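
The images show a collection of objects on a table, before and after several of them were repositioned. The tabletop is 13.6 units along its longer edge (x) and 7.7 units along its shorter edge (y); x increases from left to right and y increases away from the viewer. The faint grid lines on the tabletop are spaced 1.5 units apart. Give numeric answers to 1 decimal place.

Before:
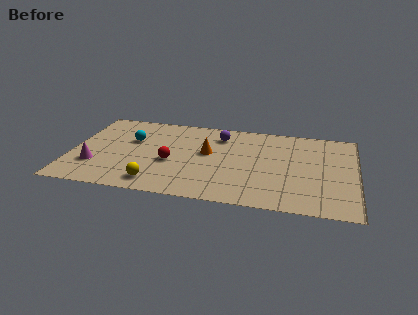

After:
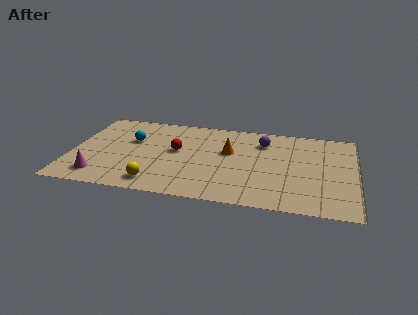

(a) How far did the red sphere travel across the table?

1.1

The red sphere moved from about (4.8, 3.2) to (5.0, 4.3), a distance of √(0.2² + 1.1²) ≈ 1.1.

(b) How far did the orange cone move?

1.0

The orange cone moved from about (6.5, 4.4) to (7.5, 4.7), a distance of √(1.0² + 0.3²) ≈ 1.0.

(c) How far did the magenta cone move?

0.9

The magenta cone moved from about (1.2, 2.3) to (1.5, 1.4), a distance of √(0.3² + 0.9²) ≈ 0.9.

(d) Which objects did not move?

the cyan sphere and the yellow sphere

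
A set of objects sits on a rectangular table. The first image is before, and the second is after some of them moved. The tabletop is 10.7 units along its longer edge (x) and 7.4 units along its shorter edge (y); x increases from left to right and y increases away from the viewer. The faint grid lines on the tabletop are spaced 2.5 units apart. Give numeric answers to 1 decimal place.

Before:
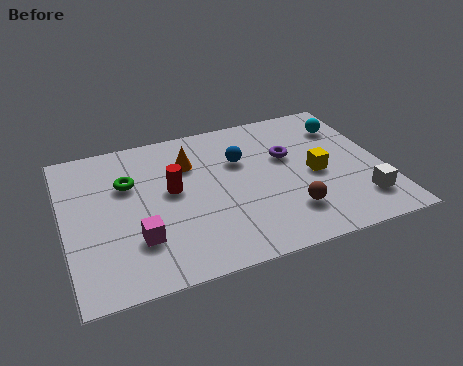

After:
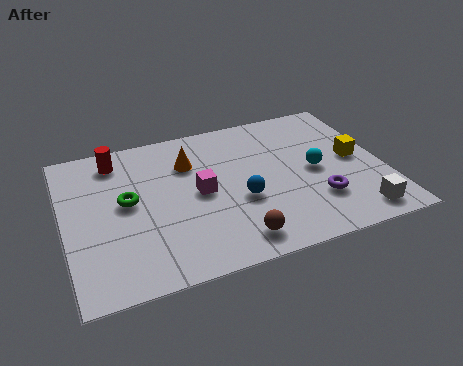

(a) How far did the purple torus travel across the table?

2.6

The purple torus was near (7.6, 4.6) before and (8.3, 2.1) after, so it travelled √(0.7² + 2.5²) ≈ 2.6 units.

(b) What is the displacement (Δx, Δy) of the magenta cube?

(2.2, 1.6)

The magenta cube was at about (2.3, 2.1) and moved to about (4.5, 3.7).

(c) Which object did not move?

the orange cone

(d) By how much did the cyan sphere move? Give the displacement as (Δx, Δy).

(-1.3, -2.0)

The cyan sphere was at about (9.7, 5.6) and moved to about (8.4, 3.6).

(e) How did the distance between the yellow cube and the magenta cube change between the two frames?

-0.9

Before: roughly 6.2 units apart; after: 5.3. That's 0.9 units closer together.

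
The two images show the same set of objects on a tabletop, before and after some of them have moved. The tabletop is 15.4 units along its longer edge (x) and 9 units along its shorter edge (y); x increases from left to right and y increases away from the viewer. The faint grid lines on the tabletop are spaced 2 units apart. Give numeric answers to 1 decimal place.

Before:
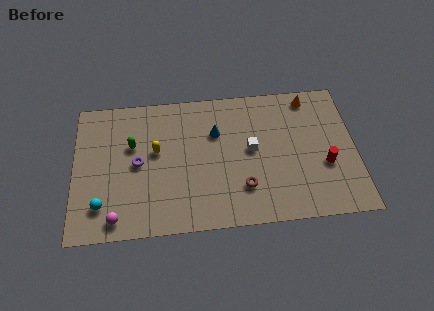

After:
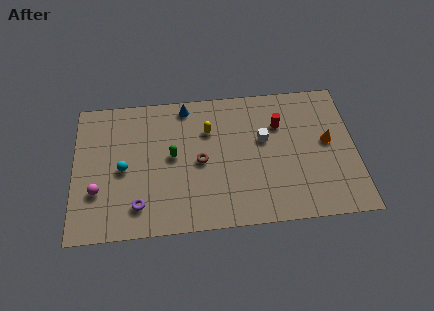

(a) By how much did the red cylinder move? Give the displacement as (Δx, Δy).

(-2.4, 2.9)

The red cylinder started near (13.7, 3.4) and ended near (11.3, 6.3).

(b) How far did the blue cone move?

2.5

From (7.8, 6.1) to (6.2, 8.0), the blue cone covered √(1.6² + 1.9²) ≈ 2.5 units.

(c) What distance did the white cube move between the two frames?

0.9

From (9.7, 4.8) to (10.4, 5.4), the white cube covered √(0.7² + 0.6²) ≈ 0.9 units.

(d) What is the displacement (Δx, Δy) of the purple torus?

(0.0, -2.7)

The purple torus started near (3.5, 4.5) and ended near (3.5, 1.8).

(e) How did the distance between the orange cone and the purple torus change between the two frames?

+0.8

They were about 10.1 units apart before and 10.9 after — 0.8 units further apart.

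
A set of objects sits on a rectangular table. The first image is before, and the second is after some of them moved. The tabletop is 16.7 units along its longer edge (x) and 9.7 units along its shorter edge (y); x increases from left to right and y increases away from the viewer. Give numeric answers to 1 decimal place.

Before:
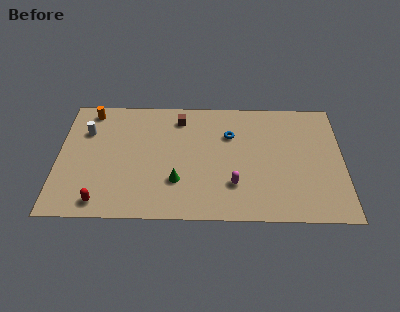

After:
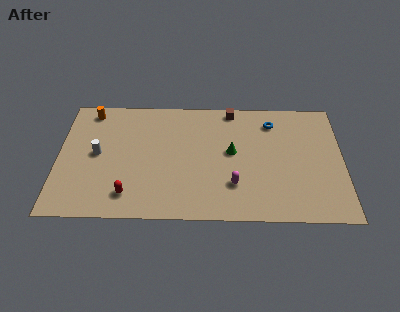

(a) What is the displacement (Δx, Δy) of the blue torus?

(2.5, 1.1)

The blue torus was at about (10.1, 6.7) and moved to about (12.6, 7.8).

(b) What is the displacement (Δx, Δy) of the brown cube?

(3.1, 0.8)

The brown cube started near (7.1, 8.0) and ended near (10.2, 8.8).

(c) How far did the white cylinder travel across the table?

1.9

From (1.6, 6.8) to (2.3, 5.0), the white cylinder covered √(0.7² + 1.8²) ≈ 1.9 units.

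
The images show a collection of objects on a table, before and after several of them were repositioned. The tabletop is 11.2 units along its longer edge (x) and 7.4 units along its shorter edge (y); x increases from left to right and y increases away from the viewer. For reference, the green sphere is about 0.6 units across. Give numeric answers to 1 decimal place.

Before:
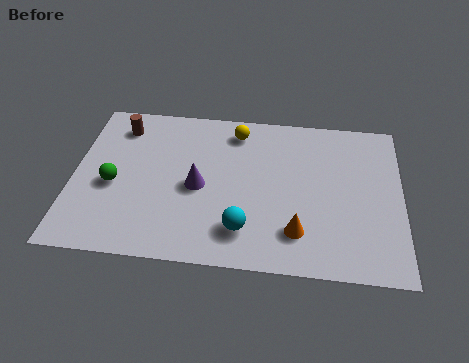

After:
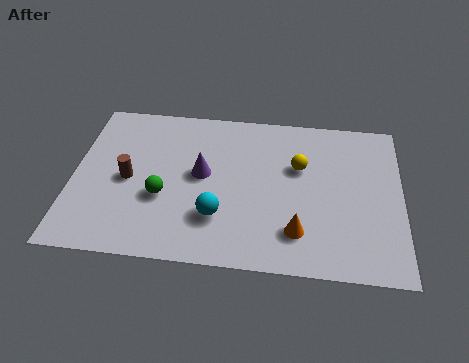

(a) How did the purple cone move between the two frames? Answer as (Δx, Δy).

(0.1, 0.6)

The purple cone started near (4.3, 3.4) and ended near (4.4, 4.0).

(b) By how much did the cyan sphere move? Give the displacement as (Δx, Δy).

(-0.9, 0.5)

From the two frames, the cyan sphere sits at roughly (5.9, 1.6) before and (5.0, 2.1) after.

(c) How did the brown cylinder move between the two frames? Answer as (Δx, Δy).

(0.4, -2.5)

The brown cylinder was at about (1.5, 6.0) and moved to about (1.9, 3.5).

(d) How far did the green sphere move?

1.7

From (1.4, 3.2) to (3.1, 2.8), the green sphere covered √(1.7² + 0.4²) ≈ 1.7 units.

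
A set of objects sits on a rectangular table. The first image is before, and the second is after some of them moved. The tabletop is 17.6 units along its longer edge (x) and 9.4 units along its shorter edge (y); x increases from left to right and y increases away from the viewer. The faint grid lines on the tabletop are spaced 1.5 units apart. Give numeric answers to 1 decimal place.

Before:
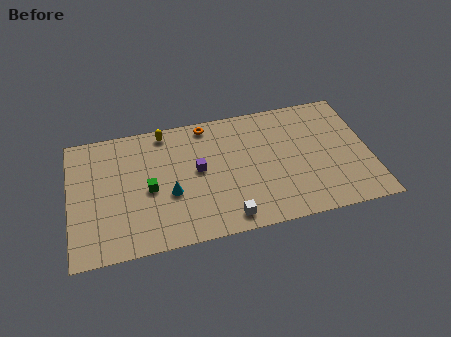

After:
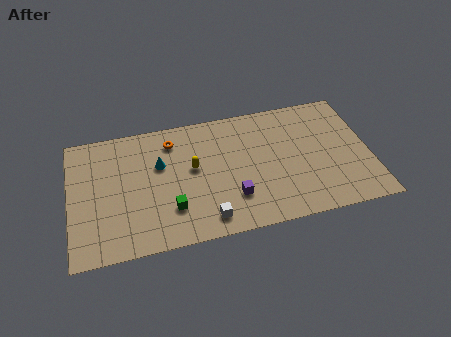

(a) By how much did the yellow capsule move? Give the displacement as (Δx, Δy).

(1.5, -3.1)

From the two frames, the yellow capsule sits at roughly (5.7, 8.4) before and (7.2, 5.3) after.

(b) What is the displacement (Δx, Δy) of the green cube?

(1.2, -1.7)

The green cube started near (4.6, 4.3) and ended near (5.8, 2.6).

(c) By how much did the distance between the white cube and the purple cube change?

-2.2

They were about 4.2 units apart before and 2.0 after — 2.2 units closer together.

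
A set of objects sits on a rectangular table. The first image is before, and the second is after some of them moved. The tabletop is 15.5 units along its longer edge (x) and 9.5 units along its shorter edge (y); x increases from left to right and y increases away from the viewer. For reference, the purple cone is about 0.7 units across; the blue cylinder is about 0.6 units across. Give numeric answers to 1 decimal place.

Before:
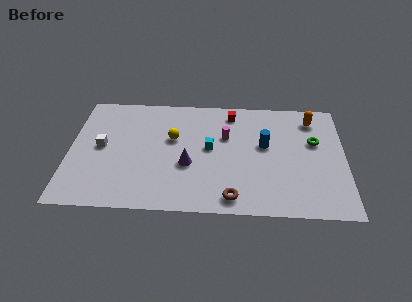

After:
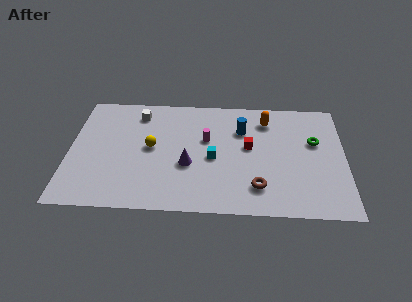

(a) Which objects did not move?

the purple cone and the green torus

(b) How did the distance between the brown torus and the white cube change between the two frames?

+0.6

The distance was about 8.3 in the first image and 8.9 in the second, so they moved 0.6 units further apart.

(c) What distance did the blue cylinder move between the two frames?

1.8

The blue cylinder was near (11.0, 5.5) before and (9.7, 6.7) after, so it travelled √(1.3² + 1.2²) ≈ 1.8 units.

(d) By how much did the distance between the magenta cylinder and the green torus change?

+1.1

They were about 5.0 units apart before and 6.1 after — 1.1 units further apart.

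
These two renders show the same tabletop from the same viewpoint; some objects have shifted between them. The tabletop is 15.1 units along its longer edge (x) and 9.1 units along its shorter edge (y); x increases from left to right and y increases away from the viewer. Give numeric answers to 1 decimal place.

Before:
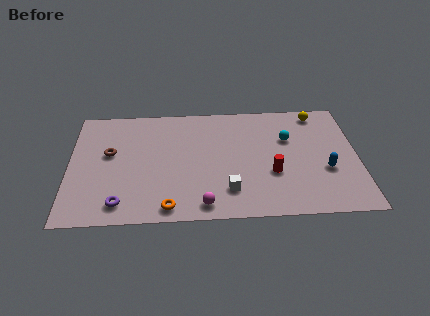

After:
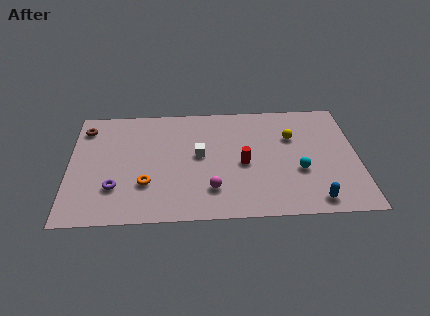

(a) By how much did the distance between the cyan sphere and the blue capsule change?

-0.8

The distance was about 3.2 in the first image and 2.4 in the second, so they moved 0.8 units closer together.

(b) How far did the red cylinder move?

1.7

The red cylinder was near (10.6, 3.3) before and (9.1, 4.1) after, so it travelled √(1.5² + 0.8²) ≈ 1.7 units.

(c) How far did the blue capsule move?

2.4

The blue capsule moved from about (13.4, 3.4) to (12.7, 1.1), a distance of √(0.7² + 2.3²) ≈ 2.4.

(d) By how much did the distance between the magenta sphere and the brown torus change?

+1.9

The distance was about 6.5 in the first image and 8.4 in the second, so they moved 1.9 units further apart.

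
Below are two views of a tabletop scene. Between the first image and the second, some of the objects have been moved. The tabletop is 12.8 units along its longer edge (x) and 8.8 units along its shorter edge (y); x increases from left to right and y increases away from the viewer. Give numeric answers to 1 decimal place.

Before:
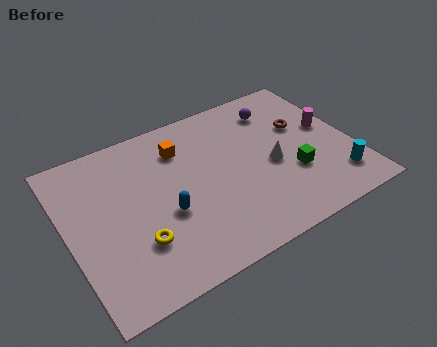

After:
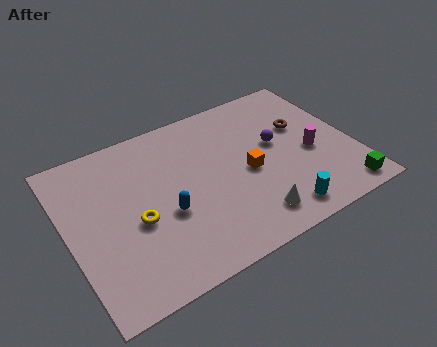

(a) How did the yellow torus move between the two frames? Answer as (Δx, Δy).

(0.1, 1.1)

The yellow torus was at about (2.8, 2.6) and moved to about (2.9, 3.7).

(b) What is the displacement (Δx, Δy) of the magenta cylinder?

(-1.0, -1.1)

The magenta cylinder was at about (11.9, 4.9) and moved to about (10.9, 3.8).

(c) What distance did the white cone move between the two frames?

2.8

The white cone moved from about (9.1, 3.9) to (7.7, 1.5), a distance of √(1.4² + 2.4²) ≈ 2.8.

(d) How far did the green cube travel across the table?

2.8

The green cube moved from about (9.9, 3.0) to (11.8, 1.0), a distance of √(1.9² + 2.0²) ≈ 2.8.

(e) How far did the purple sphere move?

2.0

From (9.9, 7.0) to (9.5, 5.0), the purple sphere covered √(0.4² + 2.0²) ≈ 2.0 units.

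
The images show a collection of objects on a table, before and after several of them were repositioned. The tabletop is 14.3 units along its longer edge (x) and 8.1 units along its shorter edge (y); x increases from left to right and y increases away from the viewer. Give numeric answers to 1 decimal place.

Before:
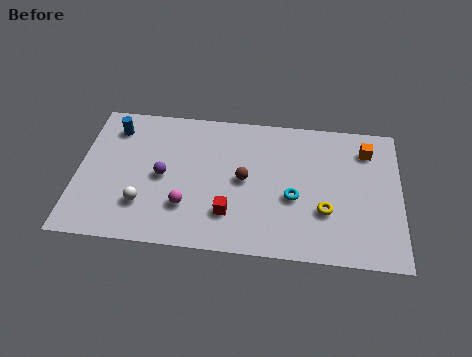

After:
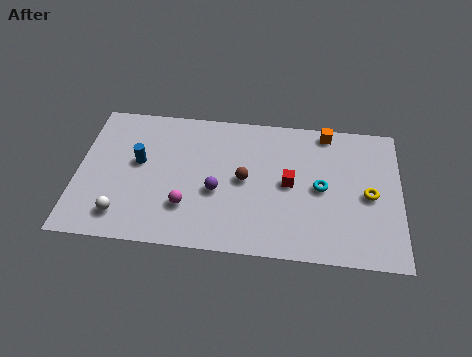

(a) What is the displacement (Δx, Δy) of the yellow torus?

(1.9, 1.1)

The yellow torus was at about (11.0, 2.7) and moved to about (12.9, 3.8).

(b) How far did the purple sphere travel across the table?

2.5

The purple sphere was near (3.8, 3.9) before and (6.2, 3.3) after, so it travelled √(2.4² + 0.6²) ≈ 2.5 units.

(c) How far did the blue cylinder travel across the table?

2.2

The blue cylinder moved from about (1.5, 6.5) to (2.7, 4.6), a distance of √(1.2² + 1.9²) ≈ 2.2.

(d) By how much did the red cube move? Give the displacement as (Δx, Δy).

(2.6, 2.0)

From the two frames, the red cube sits at roughly (6.8, 2.1) before and (9.4, 4.1) after.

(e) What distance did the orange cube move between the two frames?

2.0

From (12.8, 6.4) to (11.0, 7.3), the orange cube covered √(1.8² + 0.9²) ≈ 2.0 units.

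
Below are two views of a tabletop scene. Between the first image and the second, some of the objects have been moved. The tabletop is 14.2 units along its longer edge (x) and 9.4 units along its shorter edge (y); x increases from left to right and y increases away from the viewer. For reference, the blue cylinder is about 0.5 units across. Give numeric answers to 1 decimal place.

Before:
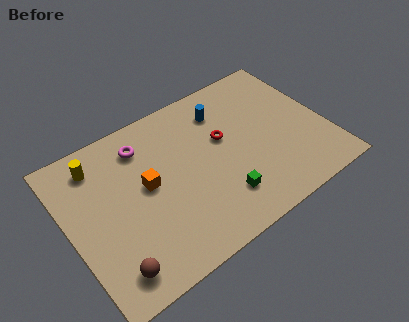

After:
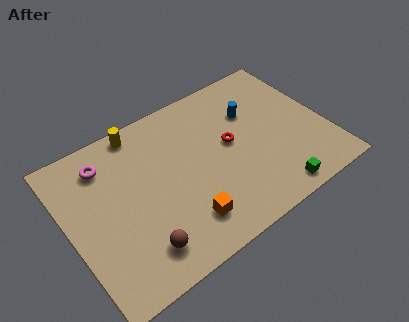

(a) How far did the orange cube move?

3.4

The orange cube moved from about (4.3, 5.1) to (5.8, 2.0), a distance of √(1.5² + 3.1²) ≈ 3.4.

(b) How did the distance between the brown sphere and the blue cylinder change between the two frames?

-0.8

They were about 9.3 units apart before and 8.5 after — 0.8 units closer together.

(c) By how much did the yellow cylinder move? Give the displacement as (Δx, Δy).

(2.5, 0.8)

The yellow cylinder was at about (2.0, 7.7) and moved to about (4.5, 8.5).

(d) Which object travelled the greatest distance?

the orange cube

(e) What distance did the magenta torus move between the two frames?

2.1

The magenta torus moved from about (4.5, 7.5) to (2.4, 7.5), a distance of √(2.1² + 0.0²) ≈ 2.1.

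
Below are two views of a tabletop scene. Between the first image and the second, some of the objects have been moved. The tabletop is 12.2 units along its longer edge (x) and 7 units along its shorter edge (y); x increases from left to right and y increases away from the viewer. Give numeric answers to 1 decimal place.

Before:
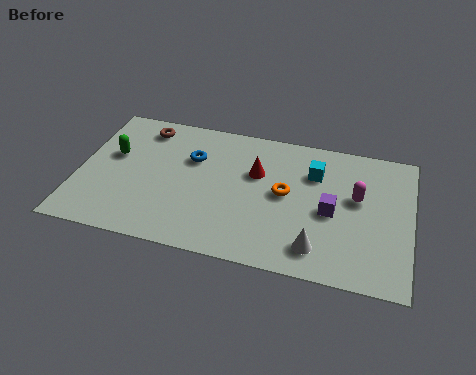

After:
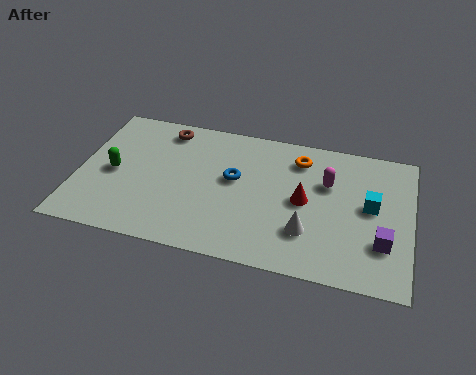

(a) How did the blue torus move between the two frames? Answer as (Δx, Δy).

(1.6, -0.7)

From the two frames, the blue torus sits at roughly (4.1, 4.7) before and (5.7, 4.0) after.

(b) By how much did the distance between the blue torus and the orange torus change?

-0.8

Before: roughly 3.6 units apart; after: 2.8. That's 0.8 units closer together.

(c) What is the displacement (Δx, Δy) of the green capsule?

(0.1, -0.9)

The green capsule started near (1.2, 4.2) and ended near (1.3, 3.3).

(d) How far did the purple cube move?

2.2

The purple cube moved from about (9.3, 3.2) to (11.2, 2.1), a distance of √(1.9² + 1.1²) ≈ 2.2.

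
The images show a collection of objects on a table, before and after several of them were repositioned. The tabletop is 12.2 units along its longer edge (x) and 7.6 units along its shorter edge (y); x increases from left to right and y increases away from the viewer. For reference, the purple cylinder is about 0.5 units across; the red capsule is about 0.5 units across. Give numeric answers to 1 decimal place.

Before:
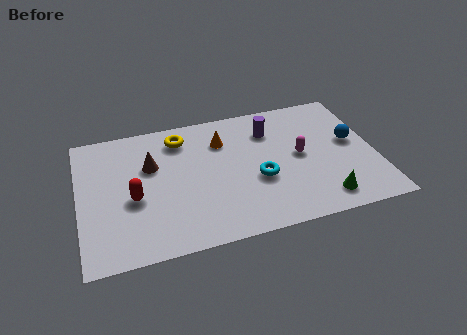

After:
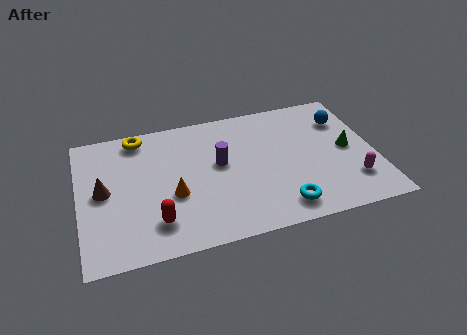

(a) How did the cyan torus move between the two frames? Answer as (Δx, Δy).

(0.8, -1.8)

The cyan torus was at about (7.3, 3.0) and moved to about (8.1, 1.2).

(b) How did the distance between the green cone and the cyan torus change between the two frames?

+0.9

They were about 3.1 units apart before and 4.0 after — 0.9 units further apart.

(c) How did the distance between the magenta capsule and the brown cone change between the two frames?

+4.1

They were about 6.2 units apart before and 10.3 after — 4.1 units further apart.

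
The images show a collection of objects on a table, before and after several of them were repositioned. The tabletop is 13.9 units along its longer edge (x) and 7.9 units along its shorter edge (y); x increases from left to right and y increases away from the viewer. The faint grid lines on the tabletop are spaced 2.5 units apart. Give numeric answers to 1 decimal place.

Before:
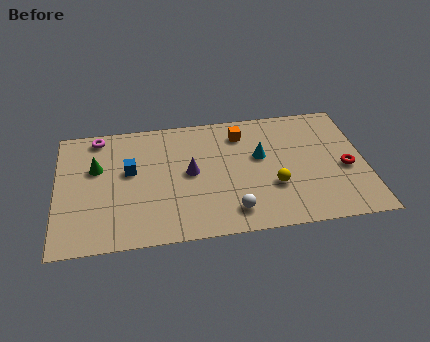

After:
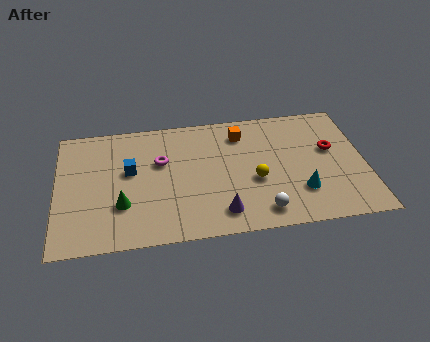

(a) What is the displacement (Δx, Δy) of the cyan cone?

(1.7, -2.5)

The cyan cone was at about (9.2, 4.7) and moved to about (10.9, 2.2).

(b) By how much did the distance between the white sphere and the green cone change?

-0.7

They were about 7.0 units apart before and 6.3 after — 0.7 units closer together.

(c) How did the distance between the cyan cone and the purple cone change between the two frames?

+0.4

Before: roughly 3.3 units apart; after: 3.7. That's 0.4 units further apart.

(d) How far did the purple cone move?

3.0

The purple cone was near (6.0, 4.1) before and (7.3, 1.4) after, so it travelled √(1.3² + 2.7²) ≈ 3.0 units.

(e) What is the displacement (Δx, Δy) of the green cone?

(1.1, -2.5)

The green cone started near (1.8, 5.0) and ended near (2.9, 2.5).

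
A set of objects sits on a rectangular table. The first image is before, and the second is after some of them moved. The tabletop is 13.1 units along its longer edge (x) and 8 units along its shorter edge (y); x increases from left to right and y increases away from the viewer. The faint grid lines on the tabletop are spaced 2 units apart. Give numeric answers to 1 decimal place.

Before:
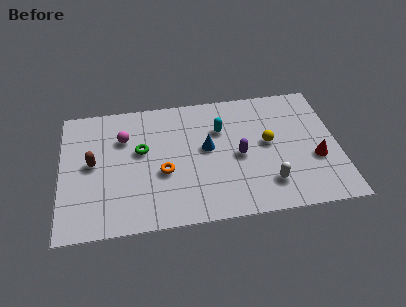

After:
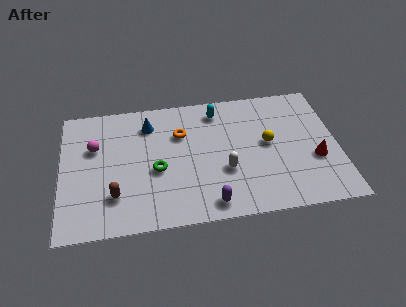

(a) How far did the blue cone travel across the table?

3.3

From (6.9, 4.4) to (4.2, 6.3), the blue cone covered √(2.7² + 1.9²) ≈ 3.3 units.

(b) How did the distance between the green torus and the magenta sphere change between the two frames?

+2.2

The distance was about 1.2 in the first image and 3.4 in the second, so they moved 2.2 units further apart.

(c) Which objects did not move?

the yellow sphere and the red cone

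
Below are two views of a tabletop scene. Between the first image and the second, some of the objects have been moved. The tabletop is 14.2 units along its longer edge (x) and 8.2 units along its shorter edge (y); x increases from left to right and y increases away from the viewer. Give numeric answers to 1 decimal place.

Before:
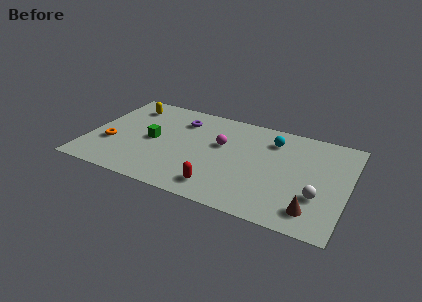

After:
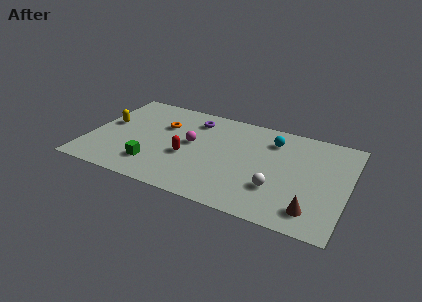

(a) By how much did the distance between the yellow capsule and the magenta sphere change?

-0.9

Before: roughly 5.6 units apart; after: 4.7. That's 0.9 units closer together.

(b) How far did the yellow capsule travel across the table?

2.2

The yellow capsule was near (1.8, 6.6) before and (0.9, 4.6) after, so it travelled √(0.9² + 2.0²) ≈ 2.2 units.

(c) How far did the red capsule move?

2.8

From (7.5, 1.4) to (5.5, 3.3), the red capsule covered √(2.0² + 1.9²) ≈ 2.8 units.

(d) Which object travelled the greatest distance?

the orange torus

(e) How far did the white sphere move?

2.2

From (12.7, 2.7) to (10.5, 2.5), the white sphere covered √(2.2² + 0.2²) ≈ 2.2 units.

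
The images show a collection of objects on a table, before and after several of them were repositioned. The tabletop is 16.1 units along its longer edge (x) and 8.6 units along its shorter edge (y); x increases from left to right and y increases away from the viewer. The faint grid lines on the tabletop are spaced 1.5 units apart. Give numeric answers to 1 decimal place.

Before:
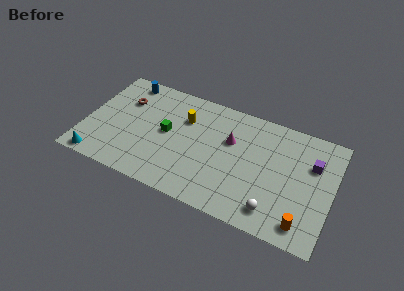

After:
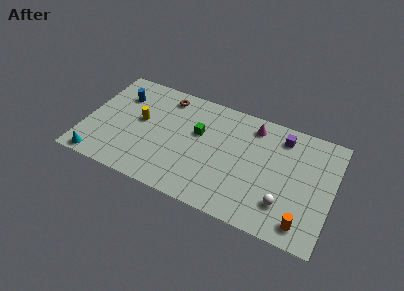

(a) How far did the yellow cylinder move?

3.0

From (6.3, 6.0) to (3.5, 4.8), the yellow cylinder covered √(2.8² + 1.2²) ≈ 3.0 units.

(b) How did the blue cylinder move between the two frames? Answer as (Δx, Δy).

(-0.2, -1.3)

From the two frames, the blue cylinder sits at roughly (2.2, 7.6) before and (2.0, 6.3) after.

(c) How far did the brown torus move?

2.9

From (2.3, 6.0) to (4.9, 7.3), the brown torus covered √(2.6² + 1.3²) ≈ 2.9 units.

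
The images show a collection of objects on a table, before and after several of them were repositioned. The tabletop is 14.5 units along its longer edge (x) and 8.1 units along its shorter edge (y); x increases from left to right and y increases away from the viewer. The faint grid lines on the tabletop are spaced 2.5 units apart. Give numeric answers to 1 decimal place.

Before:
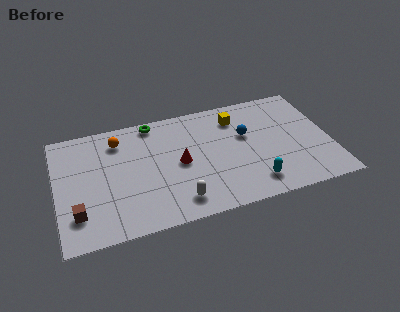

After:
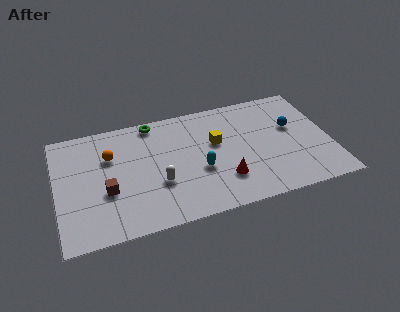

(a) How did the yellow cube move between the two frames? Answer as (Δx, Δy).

(-1.2, -1.5)

The yellow cube started near (9.7, 6.4) and ended near (8.5, 4.9).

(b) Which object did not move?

the green torus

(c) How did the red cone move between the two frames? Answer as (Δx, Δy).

(2.2, -1.8)

From the two frames, the red cone sits at roughly (6.5, 4.0) before and (8.7, 2.2) after.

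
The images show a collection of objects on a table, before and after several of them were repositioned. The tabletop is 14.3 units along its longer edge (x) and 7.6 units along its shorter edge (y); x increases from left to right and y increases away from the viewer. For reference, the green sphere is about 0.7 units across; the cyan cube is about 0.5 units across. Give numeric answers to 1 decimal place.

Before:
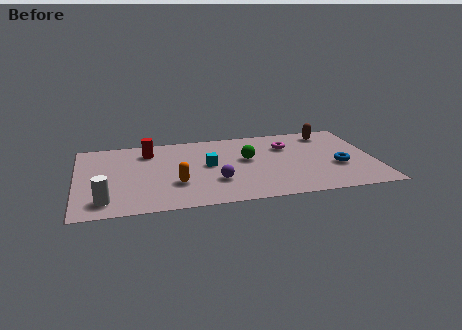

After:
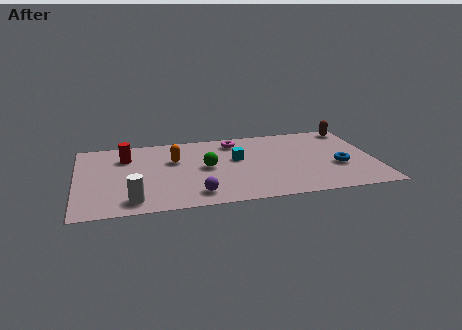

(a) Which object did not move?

the blue torus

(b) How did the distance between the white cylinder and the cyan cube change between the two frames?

+0.4

Before: roughly 5.7 units apart; after: 6.1. That's 0.4 units further apart.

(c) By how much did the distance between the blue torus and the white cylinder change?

-1.3

They were about 11.3 units apart before and 10.0 after — 1.3 units closer together.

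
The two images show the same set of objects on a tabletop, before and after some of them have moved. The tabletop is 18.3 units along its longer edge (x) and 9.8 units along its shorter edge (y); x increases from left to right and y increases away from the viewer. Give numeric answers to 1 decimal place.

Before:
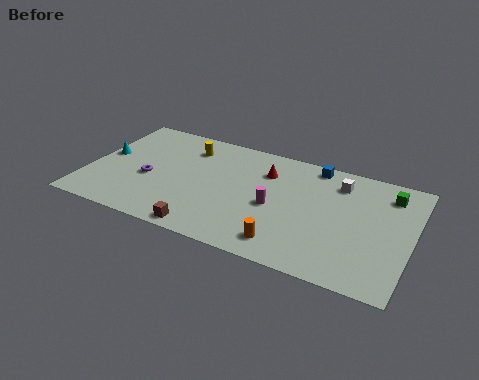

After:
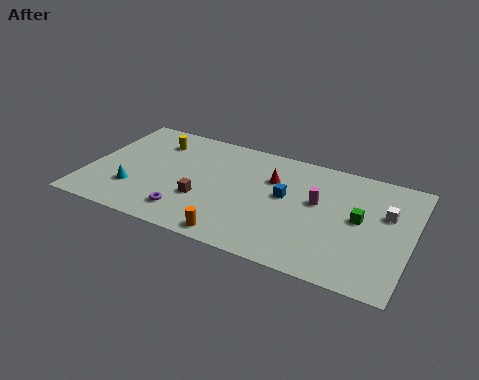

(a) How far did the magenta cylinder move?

2.6

The magenta cylinder was near (10.7, 4.4) before and (13.0, 5.7) after, so it travelled √(2.3² + 1.3²) ≈ 2.6 units.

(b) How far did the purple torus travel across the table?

3.3

The purple torus moved from about (3.5, 4.1) to (6.0, 1.9), a distance of √(2.5² + 2.2²) ≈ 3.3.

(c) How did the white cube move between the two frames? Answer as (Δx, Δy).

(2.8, -1.6)

From the two frames, the white cube sits at roughly (14.0, 7.8) before and (16.8, 6.2) after.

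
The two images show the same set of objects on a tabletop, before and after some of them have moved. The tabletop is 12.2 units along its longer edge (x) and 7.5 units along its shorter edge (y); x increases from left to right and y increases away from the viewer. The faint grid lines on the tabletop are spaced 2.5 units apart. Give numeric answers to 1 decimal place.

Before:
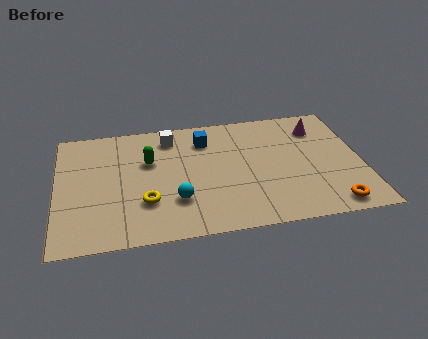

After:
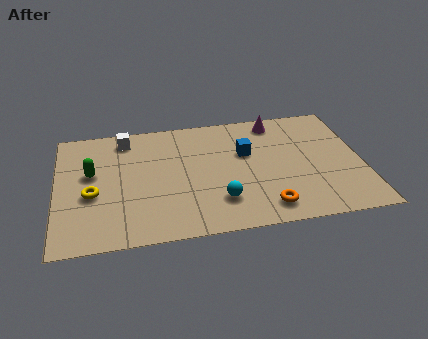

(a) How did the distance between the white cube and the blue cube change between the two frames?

+3.6

Before: roughly 1.5 units apart; after: 5.1. That's 3.6 units further apart.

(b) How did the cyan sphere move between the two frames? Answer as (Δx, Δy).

(1.7, -0.3)

From the two frames, the cyan sphere sits at roughly (4.7, 2.2) before and (6.4, 1.9) after.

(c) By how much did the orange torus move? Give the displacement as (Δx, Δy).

(-2.6, 0.3)

The orange torus started near (10.8, 0.9) and ended near (8.2, 1.2).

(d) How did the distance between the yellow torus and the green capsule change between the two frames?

-1.2

The distance was about 2.5 in the first image and 1.3 in the second, so they moved 1.2 units closer together.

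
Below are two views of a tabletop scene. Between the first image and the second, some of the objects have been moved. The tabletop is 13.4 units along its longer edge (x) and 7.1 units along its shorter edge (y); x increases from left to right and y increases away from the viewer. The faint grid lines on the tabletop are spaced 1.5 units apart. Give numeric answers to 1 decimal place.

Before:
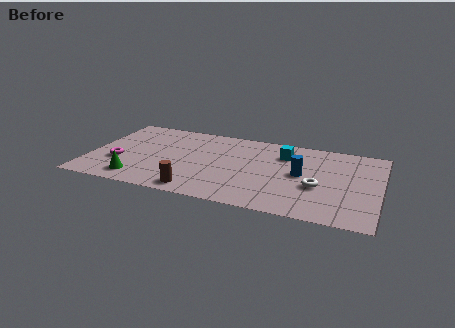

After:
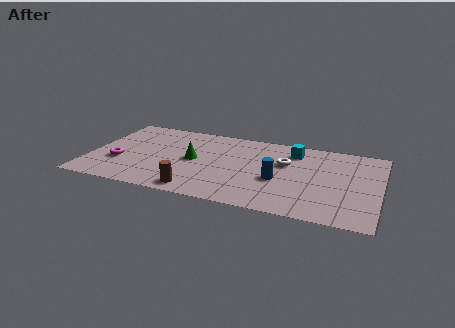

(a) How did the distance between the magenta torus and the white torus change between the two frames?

-1.3

Before: roughly 9.2 units apart; after: 7.9. That's 1.3 units closer together.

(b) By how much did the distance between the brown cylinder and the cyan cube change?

+0.6

They were about 5.7 units apart before and 6.3 after — 0.6 units further apart.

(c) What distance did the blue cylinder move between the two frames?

1.3

The blue cylinder was near (9.8, 3.7) before and (8.8, 2.9) after, so it travelled √(1.0² + 0.8²) ≈ 1.3 units.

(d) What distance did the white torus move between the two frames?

2.3

The white torus was near (10.6, 2.8) before and (9.0, 4.5) after, so it travelled √(1.6² + 1.7²) ≈ 2.3 units.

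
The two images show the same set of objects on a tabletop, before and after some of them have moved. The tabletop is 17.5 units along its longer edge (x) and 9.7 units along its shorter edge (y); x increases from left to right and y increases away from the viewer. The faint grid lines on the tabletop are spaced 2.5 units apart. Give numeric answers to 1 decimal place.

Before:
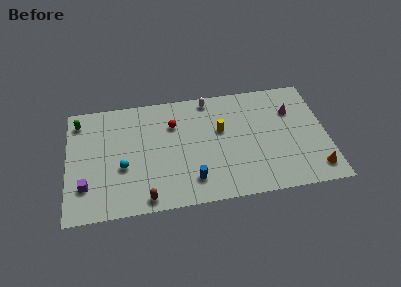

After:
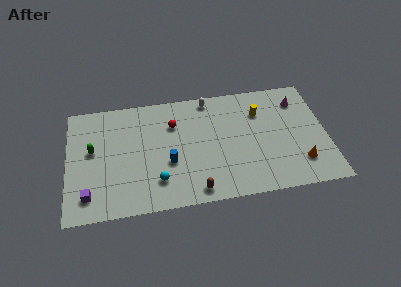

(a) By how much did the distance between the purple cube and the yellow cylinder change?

+3.0

They were about 9.8 units apart before and 12.8 after — 3.0 units further apart.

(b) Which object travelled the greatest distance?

the brown capsule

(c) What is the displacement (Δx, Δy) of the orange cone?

(-1.0, 0.7)

From the two frames, the orange cone sits at roughly (16.6, 1.6) before and (15.6, 2.3) after.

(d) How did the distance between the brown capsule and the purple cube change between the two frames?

+2.8

The distance was about 4.3 in the first image and 7.1 in the second, so they moved 2.8 units further apart.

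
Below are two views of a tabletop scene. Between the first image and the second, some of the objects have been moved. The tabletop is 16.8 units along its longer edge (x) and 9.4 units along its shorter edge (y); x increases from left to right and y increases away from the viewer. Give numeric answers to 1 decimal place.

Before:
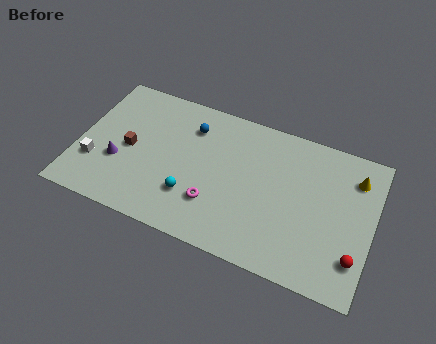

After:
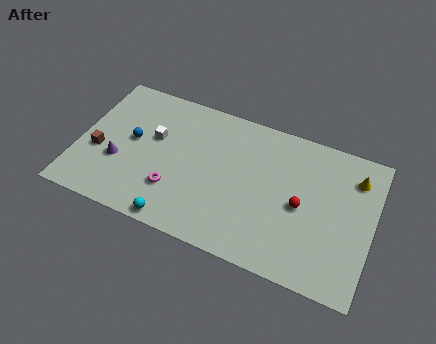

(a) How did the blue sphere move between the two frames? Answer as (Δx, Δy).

(-3.2, -2.1)

The blue sphere started near (6.2, 7.2) and ended near (3.0, 5.1).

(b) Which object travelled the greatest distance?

the white cube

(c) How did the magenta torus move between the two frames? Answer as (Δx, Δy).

(-2.3, 0.0)

The magenta torus started near (8.0, 2.7) and ended near (5.7, 2.7).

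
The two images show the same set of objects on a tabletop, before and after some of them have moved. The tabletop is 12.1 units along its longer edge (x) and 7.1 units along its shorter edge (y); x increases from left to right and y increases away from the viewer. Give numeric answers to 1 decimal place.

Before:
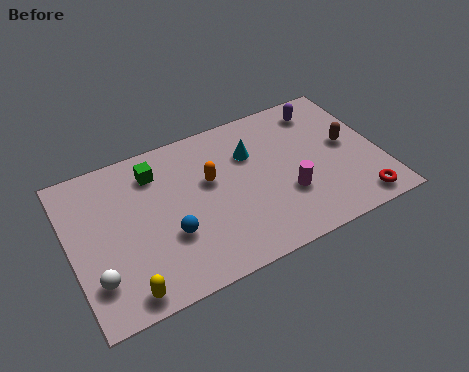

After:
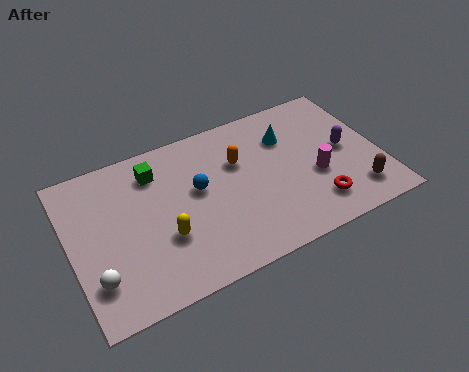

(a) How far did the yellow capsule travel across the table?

2.4

The yellow capsule was near (1.8, 0.8) before and (3.5, 2.5) after, so it travelled √(1.7² + 1.7²) ≈ 2.4 units.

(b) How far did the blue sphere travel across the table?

2.1

The blue sphere moved from about (3.7, 2.5) to (5.0, 4.1), a distance of √(1.3² + 1.6²) ≈ 2.1.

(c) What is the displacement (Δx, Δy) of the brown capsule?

(0.0, -2.4)

From the two frames, the brown capsule sits at roughly (10.9, 3.8) before and (10.9, 1.4) after.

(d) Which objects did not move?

the white sphere and the green cube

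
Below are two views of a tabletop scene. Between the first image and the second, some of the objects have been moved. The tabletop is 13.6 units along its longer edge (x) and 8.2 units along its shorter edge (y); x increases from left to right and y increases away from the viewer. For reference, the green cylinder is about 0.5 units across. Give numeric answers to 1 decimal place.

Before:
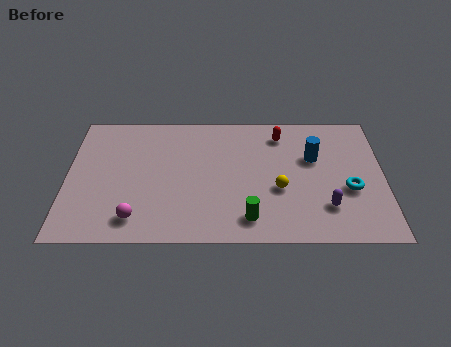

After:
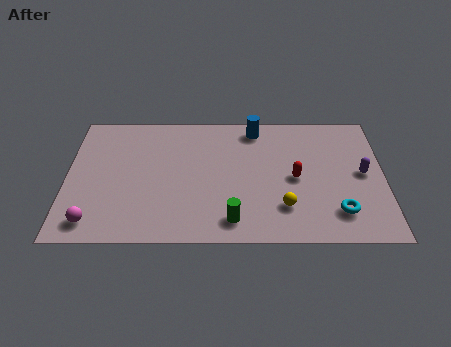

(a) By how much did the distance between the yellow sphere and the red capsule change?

-1.6

Before: roughly 3.5 units apart; after: 1.9. That's 1.6 units closer together.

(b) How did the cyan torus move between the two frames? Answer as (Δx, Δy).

(-0.5, -1.4)

The cyan torus was at about (12.1, 3.2) and moved to about (11.6, 1.8).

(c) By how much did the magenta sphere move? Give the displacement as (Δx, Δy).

(-1.8, -0.2)

From the two frames, the magenta sphere sits at roughly (3.0, 1.4) before and (1.2, 1.2) after.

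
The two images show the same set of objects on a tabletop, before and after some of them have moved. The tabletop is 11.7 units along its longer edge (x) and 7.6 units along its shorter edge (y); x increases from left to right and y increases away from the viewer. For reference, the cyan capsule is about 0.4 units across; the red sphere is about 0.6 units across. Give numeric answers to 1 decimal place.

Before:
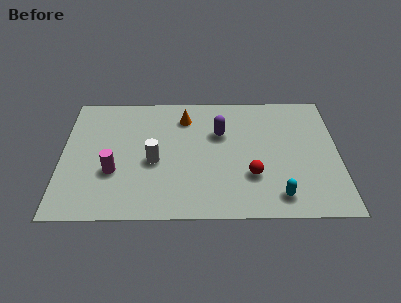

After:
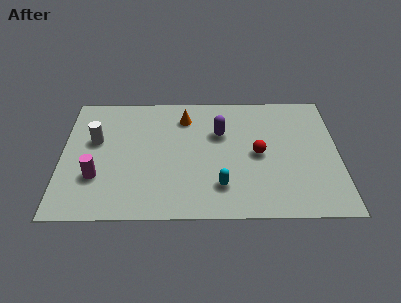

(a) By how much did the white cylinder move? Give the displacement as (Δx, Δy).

(-2.5, 1.3)

The white cylinder was at about (3.9, 3.3) and moved to about (1.4, 4.6).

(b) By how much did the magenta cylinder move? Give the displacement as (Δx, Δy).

(-0.7, -0.3)

From the two frames, the magenta cylinder sits at roughly (2.2, 2.7) before and (1.5, 2.4) after.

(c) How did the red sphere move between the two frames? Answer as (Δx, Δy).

(0.3, 1.3)

From the two frames, the red sphere sits at roughly (8.0, 2.4) before and (8.3, 3.7) after.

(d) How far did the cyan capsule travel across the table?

2.5

From (9.1, 1.2) to (6.7, 1.8), the cyan capsule covered √(2.4² + 0.6²) ≈ 2.5 units.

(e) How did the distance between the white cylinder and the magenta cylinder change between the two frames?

+0.4

The distance was about 1.8 in the first image and 2.2 in the second, so they moved 0.4 units further apart.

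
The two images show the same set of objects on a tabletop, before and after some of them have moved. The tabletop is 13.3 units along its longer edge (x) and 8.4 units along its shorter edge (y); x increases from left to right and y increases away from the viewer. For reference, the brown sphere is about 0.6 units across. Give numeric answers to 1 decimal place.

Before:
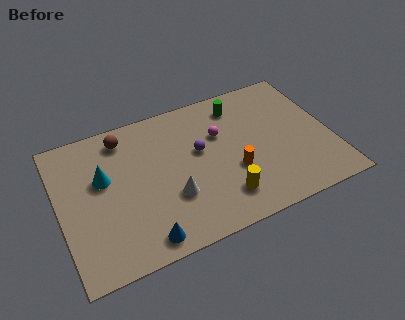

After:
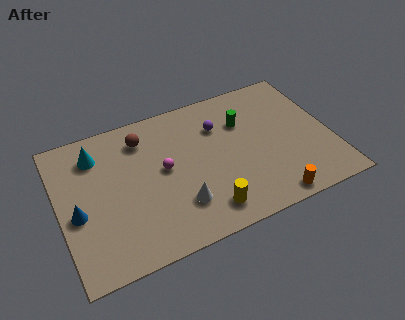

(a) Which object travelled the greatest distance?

the blue cone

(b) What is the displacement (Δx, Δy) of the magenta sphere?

(-2.9, -1.0)

The magenta sphere started near (8.0, 5.5) and ended near (5.1, 4.5).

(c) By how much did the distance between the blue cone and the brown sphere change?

-1.4

The distance was about 6.1 in the first image and 4.7 in the second, so they moved 1.4 units closer together.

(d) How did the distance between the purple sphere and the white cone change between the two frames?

+1.9

They were about 2.6 units apart before and 4.5 after — 1.9 units further apart.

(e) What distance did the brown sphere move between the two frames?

1.0

The brown sphere was near (3.4, 7.1) before and (4.3, 6.7) after, so it travelled √(0.9² + 0.4²) ≈ 1.0 units.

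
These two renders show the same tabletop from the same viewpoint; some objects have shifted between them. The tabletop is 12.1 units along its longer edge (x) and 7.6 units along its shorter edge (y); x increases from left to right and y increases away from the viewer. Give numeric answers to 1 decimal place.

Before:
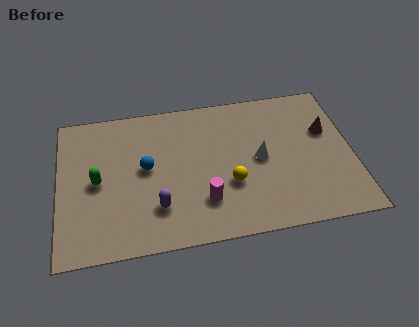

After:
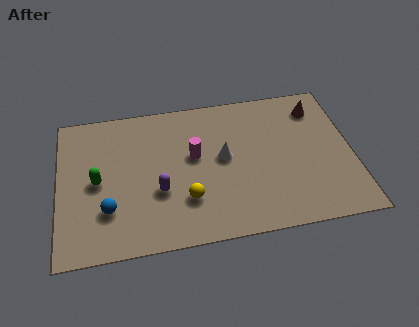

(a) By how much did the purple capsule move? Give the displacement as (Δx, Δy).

(0.1, 0.8)

The purple capsule started near (4.0, 2.0) and ended near (4.1, 2.8).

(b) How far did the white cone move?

1.5

From (8.3, 3.8) to (6.8, 4.1), the white cone covered √(1.5² + 0.3²) ≈ 1.5 units.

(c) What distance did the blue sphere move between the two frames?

2.5

The blue sphere moved from about (3.6, 4.1) to (2.0, 2.2), a distance of √(1.6² + 1.9²) ≈ 2.5.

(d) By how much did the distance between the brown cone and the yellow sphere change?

+2.2

Before: roughly 4.6 units apart; after: 6.8. That's 2.2 units further apart.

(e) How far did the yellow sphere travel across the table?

1.9

The yellow sphere was near (7.0, 2.7) before and (5.2, 2.2) after, so it travelled √(1.8² + 0.5²) ≈ 1.9 units.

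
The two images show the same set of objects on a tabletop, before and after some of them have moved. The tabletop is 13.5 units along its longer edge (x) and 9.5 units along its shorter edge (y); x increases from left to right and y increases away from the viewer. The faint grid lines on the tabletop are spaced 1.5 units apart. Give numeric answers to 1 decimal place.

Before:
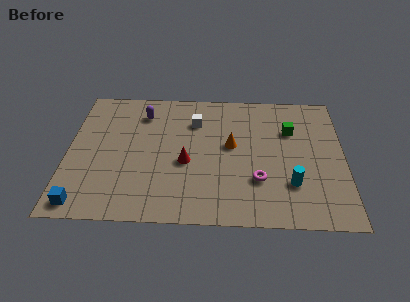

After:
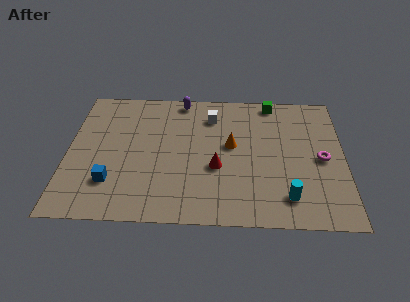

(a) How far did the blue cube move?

2.0

The blue cube was near (0.9, 1.0) before and (2.2, 2.5) after, so it travelled √(1.3² + 1.5²) ≈ 2.0 units.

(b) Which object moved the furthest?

the magenta torus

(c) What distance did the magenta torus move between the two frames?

3.5

The magenta torus was near (9.3, 2.9) before and (12.4, 4.5) after, so it travelled √(3.1² + 1.6²) ≈ 3.5 units.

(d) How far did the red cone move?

1.5

From (5.8, 4.0) to (7.3, 3.7), the red cone covered √(1.5² + 0.3²) ≈ 1.5 units.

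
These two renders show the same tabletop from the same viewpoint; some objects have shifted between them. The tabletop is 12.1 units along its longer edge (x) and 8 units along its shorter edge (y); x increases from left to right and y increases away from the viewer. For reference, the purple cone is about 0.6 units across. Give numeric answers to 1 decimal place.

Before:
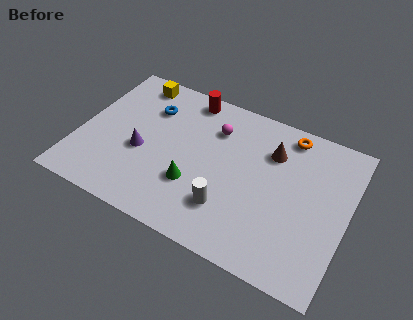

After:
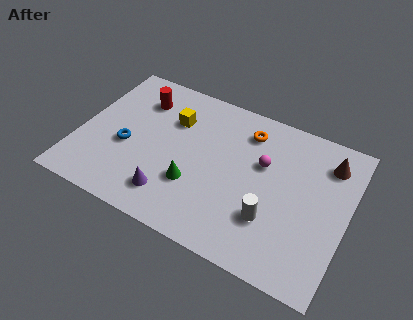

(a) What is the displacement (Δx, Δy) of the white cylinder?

(1.9, 0.3)

From the two frames, the white cylinder sits at roughly (7.0, 2.1) before and (8.9, 2.4) after.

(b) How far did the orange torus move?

1.9

The orange torus moved from about (9.1, 7.0) to (7.3, 6.4), a distance of √(1.8² + 0.6²) ≈ 1.9.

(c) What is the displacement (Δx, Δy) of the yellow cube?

(2.0, -1.4)

From the two frames, the yellow cube sits at roughly (2.0, 7.0) before and (4.0, 5.6) after.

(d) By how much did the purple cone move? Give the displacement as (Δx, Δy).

(1.6, -1.7)

The purple cone started near (2.9, 3.3) and ended near (4.5, 1.6).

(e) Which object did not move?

the green cone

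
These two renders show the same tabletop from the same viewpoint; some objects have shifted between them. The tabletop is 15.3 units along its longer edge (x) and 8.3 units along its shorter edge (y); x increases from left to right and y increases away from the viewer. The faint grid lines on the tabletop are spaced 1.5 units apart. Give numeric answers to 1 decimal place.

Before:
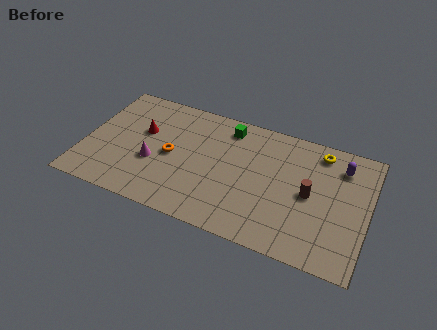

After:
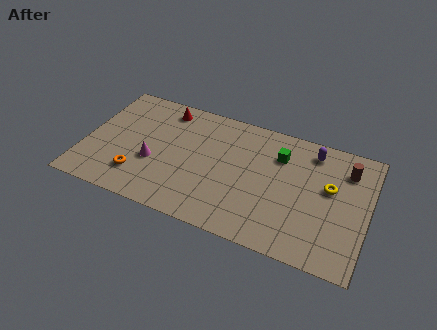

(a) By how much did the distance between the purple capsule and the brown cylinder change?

-0.8

They were about 2.8 units apart before and 2.0 after — 0.8 units closer together.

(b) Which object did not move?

the magenta cone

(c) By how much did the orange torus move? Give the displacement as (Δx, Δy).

(-1.6, -2.0)

From the two frames, the orange torus sits at roughly (4.7, 4.0) before and (3.1, 2.0) after.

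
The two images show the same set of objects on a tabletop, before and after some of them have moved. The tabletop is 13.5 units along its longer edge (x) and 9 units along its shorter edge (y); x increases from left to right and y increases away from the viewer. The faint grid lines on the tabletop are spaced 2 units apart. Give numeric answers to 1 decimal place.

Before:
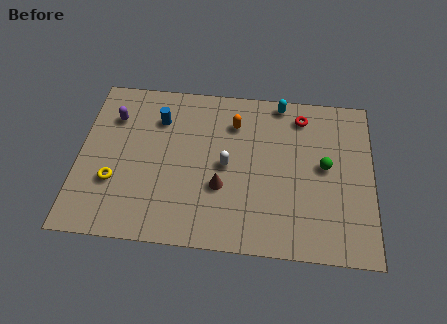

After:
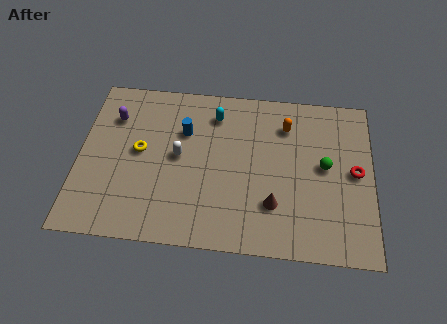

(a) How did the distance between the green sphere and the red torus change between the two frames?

-1.5

They were about 2.9 units apart before and 1.4 after — 1.5 units closer together.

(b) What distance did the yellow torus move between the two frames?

2.1

The yellow torus moved from about (1.7, 3.0) to (2.8, 4.8), a distance of √(1.1² + 1.8²) ≈ 2.1.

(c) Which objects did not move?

the green sphere and the purple capsule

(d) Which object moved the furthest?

the red torus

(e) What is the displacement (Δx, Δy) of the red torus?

(2.5, -2.9)

The red torus started near (10.2, 7.5) and ended near (12.7, 4.6).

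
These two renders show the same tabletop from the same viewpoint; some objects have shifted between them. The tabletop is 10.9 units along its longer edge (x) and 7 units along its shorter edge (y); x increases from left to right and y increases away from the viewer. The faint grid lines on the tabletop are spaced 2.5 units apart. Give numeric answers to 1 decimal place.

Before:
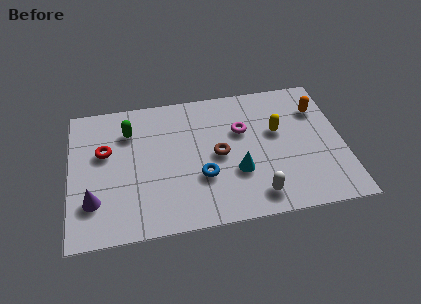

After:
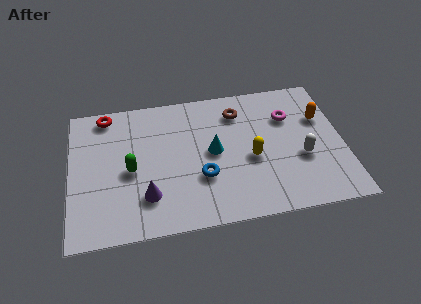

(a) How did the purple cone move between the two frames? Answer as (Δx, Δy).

(2.1, -0.1)

The purple cone was at about (0.9, 1.9) and moved to about (3.0, 1.8).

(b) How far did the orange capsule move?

0.5

The orange capsule moved from about (10.0, 5.1) to (10.1, 4.6), a distance of √(0.1² + 0.5²) ≈ 0.5.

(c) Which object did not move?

the blue torus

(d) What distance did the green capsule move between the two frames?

2.0

The green capsule was near (2.4, 5.2) before and (2.4, 3.2) after, so it travelled √(0.0² + 2.0²) ≈ 2.0 units.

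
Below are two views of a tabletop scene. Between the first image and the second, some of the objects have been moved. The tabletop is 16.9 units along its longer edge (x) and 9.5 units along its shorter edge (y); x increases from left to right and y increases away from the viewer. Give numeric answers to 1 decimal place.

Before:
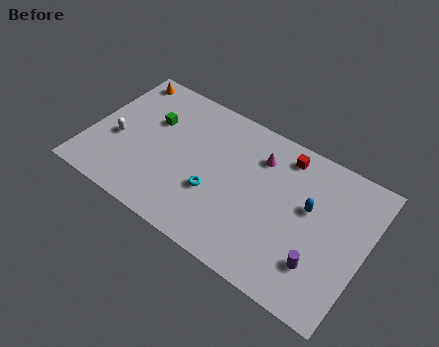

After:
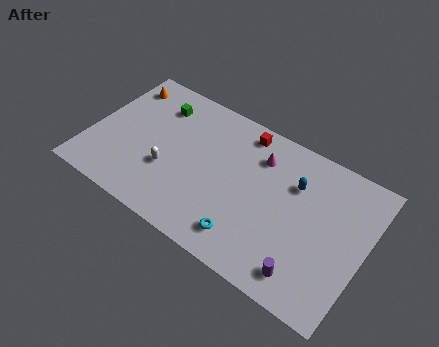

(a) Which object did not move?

the magenta cone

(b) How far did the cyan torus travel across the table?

2.9

From (7.9, 3.4) to (10.2, 1.7), the cyan torus covered √(2.3² + 1.7²) ≈ 2.9 units.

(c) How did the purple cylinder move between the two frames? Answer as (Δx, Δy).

(-0.6, -1.0)

From the two frames, the purple cylinder sits at roughly (14.5, 2.5) before and (13.9, 1.5) after.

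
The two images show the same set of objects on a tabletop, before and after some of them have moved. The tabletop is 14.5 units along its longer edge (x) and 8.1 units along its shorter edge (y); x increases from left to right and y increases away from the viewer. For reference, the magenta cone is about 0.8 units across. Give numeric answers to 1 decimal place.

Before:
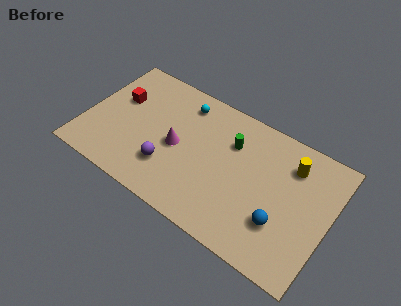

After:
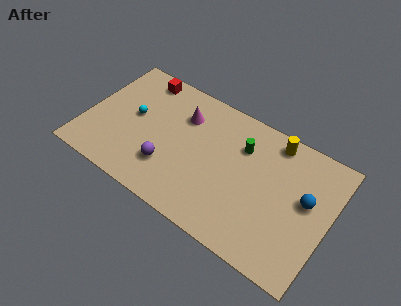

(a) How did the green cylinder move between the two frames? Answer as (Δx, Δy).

(0.6, 0.1)

From the two frames, the green cylinder sits at roughly (8.5, 5.7) before and (9.1, 5.8) after.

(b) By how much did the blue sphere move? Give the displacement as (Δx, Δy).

(1.2, 2.1)

From the two frames, the blue sphere sits at roughly (11.9, 2.5) before and (13.1, 4.6) after.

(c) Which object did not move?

the purple sphere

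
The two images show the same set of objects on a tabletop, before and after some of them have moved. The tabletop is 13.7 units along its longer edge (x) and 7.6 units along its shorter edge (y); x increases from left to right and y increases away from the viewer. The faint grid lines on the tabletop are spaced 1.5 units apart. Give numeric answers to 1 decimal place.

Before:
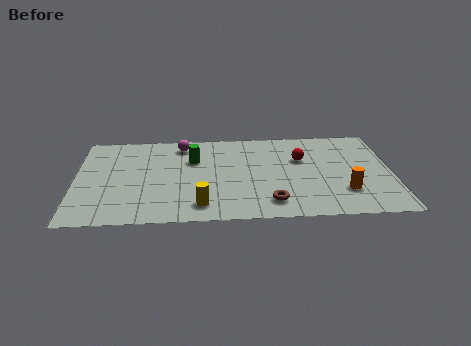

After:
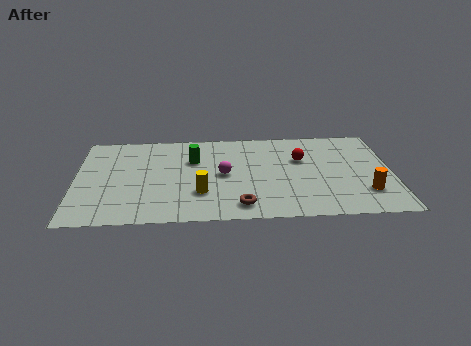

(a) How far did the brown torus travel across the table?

1.3

From (8.4, 1.4) to (7.1, 1.2), the brown torus covered √(1.3² + 0.2²) ≈ 1.3 units.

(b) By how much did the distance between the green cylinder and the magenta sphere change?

+0.4

The distance was about 1.4 in the first image and 1.8 in the second, so they moved 0.4 units further apart.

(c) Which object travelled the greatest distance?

the magenta sphere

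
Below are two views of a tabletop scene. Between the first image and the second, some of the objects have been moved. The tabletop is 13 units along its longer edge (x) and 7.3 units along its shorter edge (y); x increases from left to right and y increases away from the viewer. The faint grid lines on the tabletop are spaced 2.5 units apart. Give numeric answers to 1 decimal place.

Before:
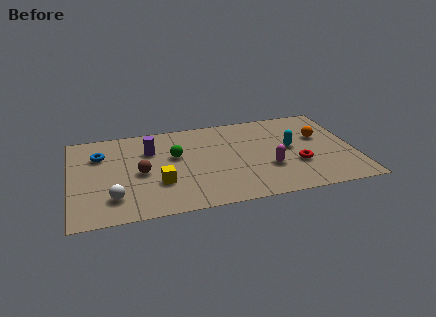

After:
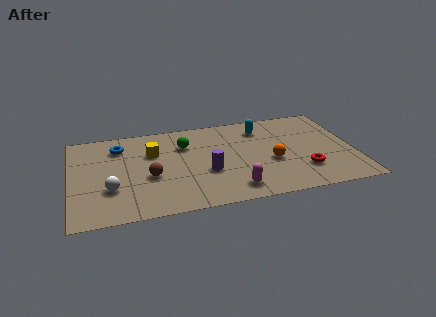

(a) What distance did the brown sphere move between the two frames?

0.6

The brown sphere was near (3.2, 3.4) before and (3.6, 3.0) after, so it travelled √(0.4² + 0.4²) ≈ 0.6 units.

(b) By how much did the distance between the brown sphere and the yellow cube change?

+0.6

The distance was about 1.3 in the first image and 1.9 in the second, so they moved 0.6 units further apart.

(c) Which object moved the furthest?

the purple cylinder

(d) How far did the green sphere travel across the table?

0.9

The green sphere moved from about (4.8, 4.4) to (5.3, 5.2), a distance of √(0.5² + 0.8²) ≈ 0.9.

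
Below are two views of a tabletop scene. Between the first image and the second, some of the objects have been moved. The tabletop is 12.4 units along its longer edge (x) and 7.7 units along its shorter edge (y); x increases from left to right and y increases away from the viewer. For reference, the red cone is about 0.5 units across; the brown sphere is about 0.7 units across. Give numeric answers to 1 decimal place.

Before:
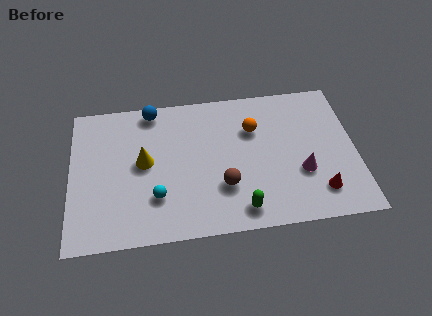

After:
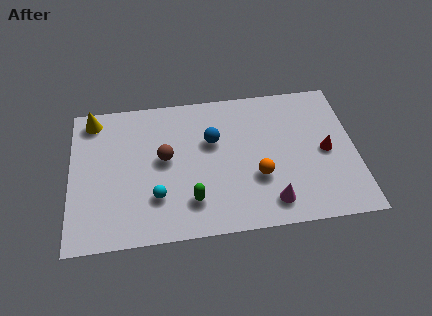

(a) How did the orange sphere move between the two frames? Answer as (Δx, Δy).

(0.1, -2.6)

The orange sphere was at about (8.0, 5.3) and moved to about (8.1, 2.7).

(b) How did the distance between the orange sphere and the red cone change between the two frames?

-1.4

The distance was about 4.6 in the first image and 3.2 in the second, so they moved 1.4 units closer together.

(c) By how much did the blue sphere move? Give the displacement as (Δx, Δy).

(2.6, -2.0)

The blue sphere was at about (3.6, 6.9) and moved to about (6.2, 4.9).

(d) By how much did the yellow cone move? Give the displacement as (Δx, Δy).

(-2.2, 2.6)

The yellow cone started near (3.2, 4.1) and ended near (1.0, 6.7).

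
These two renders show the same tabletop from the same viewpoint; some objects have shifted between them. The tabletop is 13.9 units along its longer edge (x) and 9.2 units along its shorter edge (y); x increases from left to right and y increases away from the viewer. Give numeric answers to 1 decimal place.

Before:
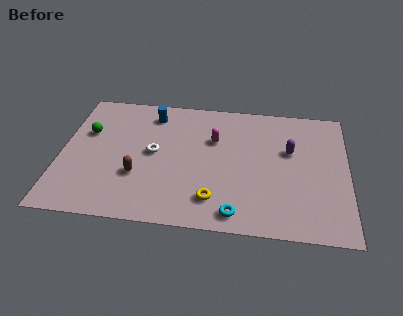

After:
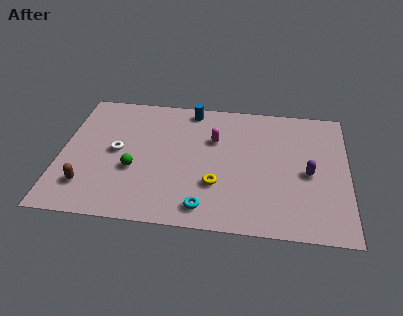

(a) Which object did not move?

the magenta capsule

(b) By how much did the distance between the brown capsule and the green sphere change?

-1.2

They were about 3.8 units apart before and 2.6 after — 1.2 units closer together.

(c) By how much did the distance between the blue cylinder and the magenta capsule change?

-1.0

The distance was about 3.4 in the first image and 2.4 in the second, so they moved 1.0 units closer together.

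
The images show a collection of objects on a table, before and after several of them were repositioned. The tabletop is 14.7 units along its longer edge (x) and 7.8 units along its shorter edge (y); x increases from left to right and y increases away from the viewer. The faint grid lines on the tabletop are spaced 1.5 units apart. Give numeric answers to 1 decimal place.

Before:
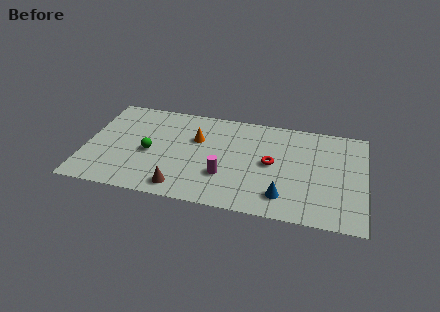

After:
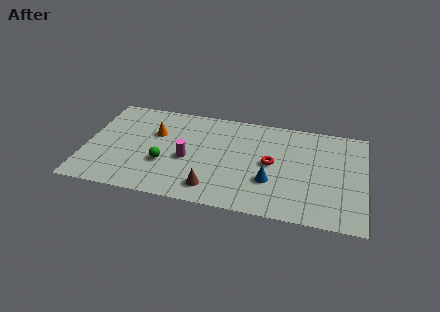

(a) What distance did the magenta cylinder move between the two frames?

2.2

The magenta cylinder was near (7.4, 2.5) before and (5.4, 3.4) after, so it travelled √(2.0² + 0.9²) ≈ 2.2 units.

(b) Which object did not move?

the red torus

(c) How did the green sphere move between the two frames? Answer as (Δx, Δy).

(0.8, -0.7)

From the two frames, the green sphere sits at roughly (3.4, 3.5) before and (4.2, 2.8) after.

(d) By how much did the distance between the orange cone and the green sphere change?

-0.5

Before: roughly 2.9 units apart; after: 2.4. That's 0.5 units closer together.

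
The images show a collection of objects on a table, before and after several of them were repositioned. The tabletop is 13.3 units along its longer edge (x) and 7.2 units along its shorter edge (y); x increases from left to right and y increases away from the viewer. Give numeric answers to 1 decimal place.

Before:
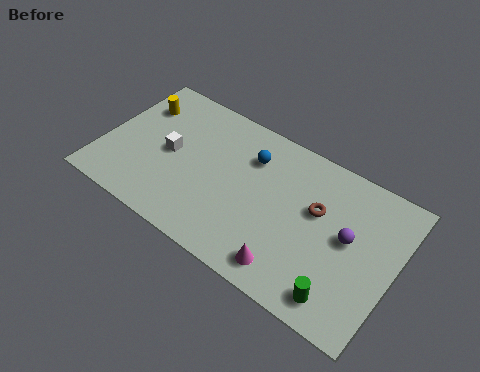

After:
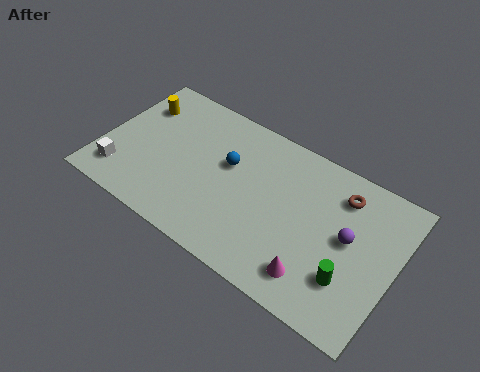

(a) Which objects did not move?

the yellow cylinder and the purple sphere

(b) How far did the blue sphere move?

1.3

From (6.5, 5.3) to (5.6, 4.4), the blue sphere covered √(0.9² + 0.9²) ≈ 1.3 units.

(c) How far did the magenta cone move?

1.1

From (9.0, 1.1) to (10.1, 1.4), the magenta cone covered √(1.1² + 0.3²) ≈ 1.1 units.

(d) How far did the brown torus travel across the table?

1.6

The brown torus moved from about (9.7, 4.4) to (10.6, 5.7), a distance of √(0.9² + 1.3²) ≈ 1.6.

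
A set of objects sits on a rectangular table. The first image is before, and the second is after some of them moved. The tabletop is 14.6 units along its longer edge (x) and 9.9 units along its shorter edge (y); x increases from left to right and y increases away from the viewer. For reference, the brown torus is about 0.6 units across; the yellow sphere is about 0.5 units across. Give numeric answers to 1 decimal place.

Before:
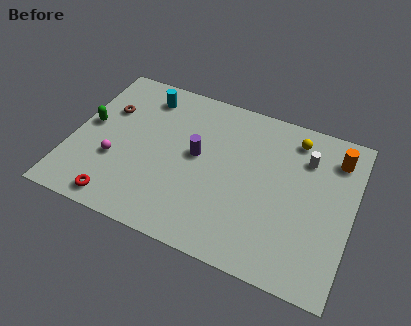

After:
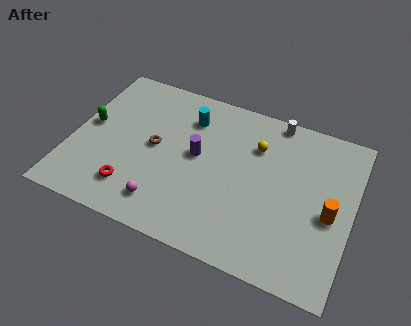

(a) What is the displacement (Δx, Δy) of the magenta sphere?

(2.8, -1.7)

From the two frames, the magenta sphere sits at roughly (2.4, 3.5) before and (5.2, 1.8) after.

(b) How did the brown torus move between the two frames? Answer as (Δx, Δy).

(2.7, -1.5)

The brown torus started near (1.6, 6.6) and ended near (4.3, 5.1).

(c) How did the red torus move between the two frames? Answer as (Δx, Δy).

(0.6, 1.0)

From the two frames, the red torus sits at roughly (2.9, 1.1) before and (3.5, 2.1) after.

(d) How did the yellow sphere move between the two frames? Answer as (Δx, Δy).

(-1.9, -1.2)

The yellow sphere started near (11.3, 8.3) and ended near (9.4, 7.1).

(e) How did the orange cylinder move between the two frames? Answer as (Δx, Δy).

(0.0, -3.5)

The orange cylinder started near (13.5, 7.9) and ended near (13.5, 4.4).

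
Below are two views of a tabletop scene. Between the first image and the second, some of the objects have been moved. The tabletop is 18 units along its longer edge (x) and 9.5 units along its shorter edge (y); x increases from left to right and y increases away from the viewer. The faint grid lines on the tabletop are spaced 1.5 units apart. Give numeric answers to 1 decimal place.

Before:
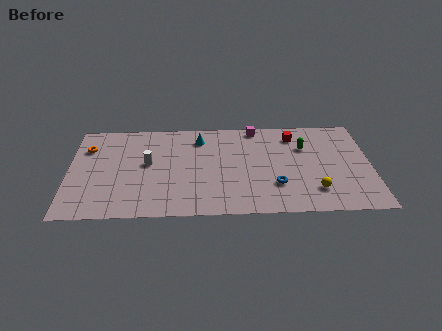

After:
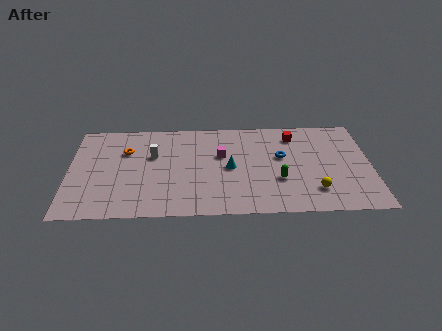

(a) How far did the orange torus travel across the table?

2.3

The orange torus was near (1.1, 6.9) before and (3.4, 6.5) after, so it travelled √(2.3² + 0.4²) ≈ 2.3 units.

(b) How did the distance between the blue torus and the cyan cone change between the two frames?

-3.3

Before: roughly 6.6 units apart; after: 3.3. That's 3.3 units closer together.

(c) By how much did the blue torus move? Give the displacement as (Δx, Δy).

(0.4, 2.8)

The blue torus started near (12.3, 2.8) and ended near (12.7, 5.6).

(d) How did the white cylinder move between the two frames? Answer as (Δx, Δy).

(0.3, 0.8)

From the two frames, the white cylinder sits at roughly (4.7, 5.2) before and (5.0, 6.0) after.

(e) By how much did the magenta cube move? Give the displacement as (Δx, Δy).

(-2.1, -2.7)

The magenta cube started near (11.2, 8.6) and ended near (9.1, 5.9).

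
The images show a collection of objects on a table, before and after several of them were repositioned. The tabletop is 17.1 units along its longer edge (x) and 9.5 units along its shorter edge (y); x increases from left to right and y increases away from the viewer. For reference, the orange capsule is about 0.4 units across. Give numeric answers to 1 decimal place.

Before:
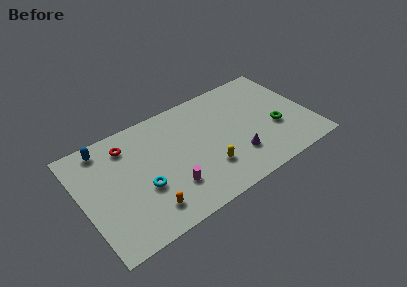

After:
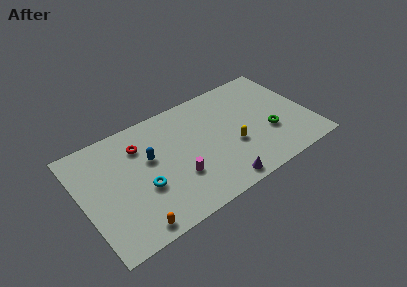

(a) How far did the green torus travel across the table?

0.5

The green torus moved from about (14.4, 3.6) to (13.9, 3.4), a distance of √(0.5² + 0.2²) ≈ 0.5.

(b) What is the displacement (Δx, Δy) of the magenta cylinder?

(0.6, 0.5)

From the two frames, the magenta cylinder sits at roughly (6.2, 2.6) before and (6.8, 3.1) after.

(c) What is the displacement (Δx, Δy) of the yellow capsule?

(2.1, 0.9)

The yellow capsule started near (9.0, 2.7) and ended near (11.1, 3.6).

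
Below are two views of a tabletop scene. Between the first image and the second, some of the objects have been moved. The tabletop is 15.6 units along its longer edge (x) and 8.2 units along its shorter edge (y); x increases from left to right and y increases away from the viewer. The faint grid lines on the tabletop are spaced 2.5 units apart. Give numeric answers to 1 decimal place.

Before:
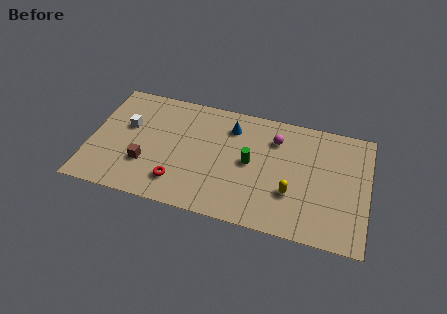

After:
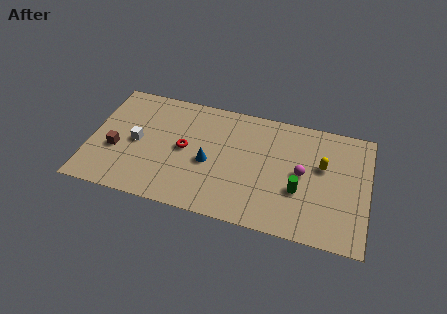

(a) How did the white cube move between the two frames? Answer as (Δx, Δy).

(0.6, -1.0)

The white cube started near (2.0, 5.0) and ended near (2.6, 4.0).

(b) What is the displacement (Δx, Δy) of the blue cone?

(-1.1, -2.8)

The blue cone started near (7.8, 6.4) and ended near (6.7, 3.6).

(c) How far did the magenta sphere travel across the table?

2.6

From (10.3, 6.2) to (11.9, 4.2), the magenta sphere covered √(1.6² + 2.0²) ≈ 2.6 units.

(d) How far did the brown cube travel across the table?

1.8

The brown cube was near (3.2, 2.6) before and (1.5, 3.2) after, so it travelled √(1.7² + 0.6²) ≈ 1.8 units.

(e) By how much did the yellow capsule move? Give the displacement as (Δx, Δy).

(1.6, 2.3)

From the two frames, the yellow capsule sits at roughly (11.4, 2.7) before and (13.0, 5.0) after.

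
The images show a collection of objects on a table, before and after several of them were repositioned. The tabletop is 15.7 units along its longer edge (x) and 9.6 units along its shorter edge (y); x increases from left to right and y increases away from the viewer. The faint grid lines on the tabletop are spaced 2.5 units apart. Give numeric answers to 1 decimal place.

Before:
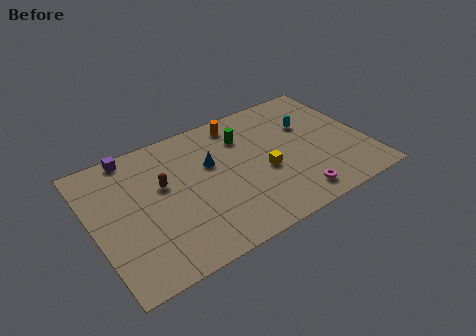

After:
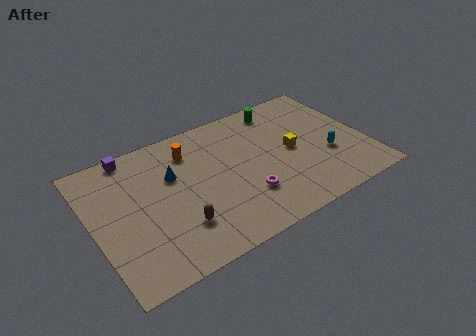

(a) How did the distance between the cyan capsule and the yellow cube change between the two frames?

-1.5

They were about 3.8 units apart before and 2.3 after — 1.5 units closer together.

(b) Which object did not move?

the purple cube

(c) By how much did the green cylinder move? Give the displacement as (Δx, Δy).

(2.4, 1.2)

The green cylinder was at about (9.0, 7.1) and moved to about (11.4, 8.3).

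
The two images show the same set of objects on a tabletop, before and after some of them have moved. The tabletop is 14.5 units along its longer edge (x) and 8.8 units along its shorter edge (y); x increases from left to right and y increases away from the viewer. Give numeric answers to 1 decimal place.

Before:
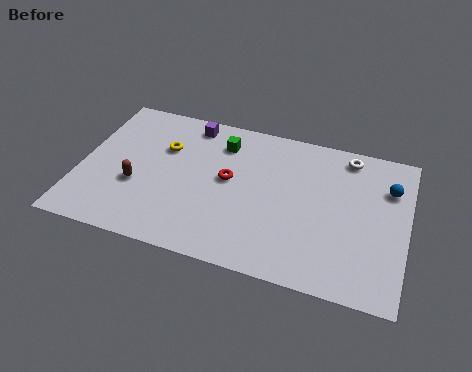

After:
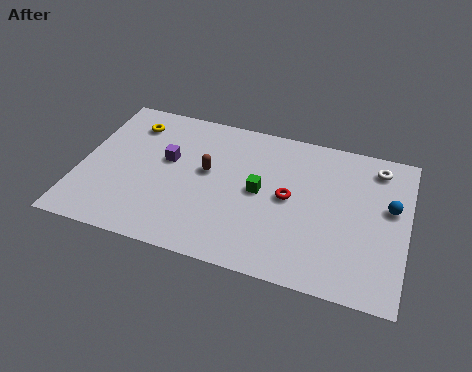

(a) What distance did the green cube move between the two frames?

3.1

From (6.1, 6.9) to (8.0, 4.5), the green cube covered √(1.9² + 2.4²) ≈ 3.1 units.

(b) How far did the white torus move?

1.3

The white torus moved from about (11.7, 7.7) to (13.0, 7.4), a distance of √(1.3² + 0.3²) ≈ 1.3.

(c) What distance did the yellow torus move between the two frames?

1.9

The yellow torus was near (3.6, 5.9) before and (2.0, 7.0) after, so it travelled √(1.6² + 1.1²) ≈ 1.9 units.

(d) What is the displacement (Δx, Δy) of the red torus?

(2.7, -0.3)

The red torus started near (6.6, 4.8) and ended near (9.3, 4.5).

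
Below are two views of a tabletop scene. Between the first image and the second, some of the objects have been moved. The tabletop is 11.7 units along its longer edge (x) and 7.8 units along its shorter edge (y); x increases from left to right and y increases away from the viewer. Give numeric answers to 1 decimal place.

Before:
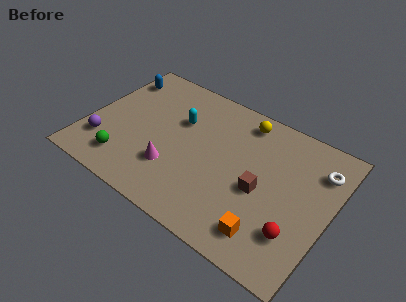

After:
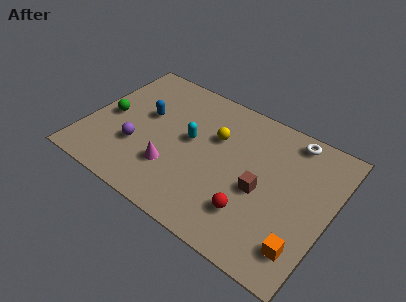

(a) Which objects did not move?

the magenta cone and the brown cube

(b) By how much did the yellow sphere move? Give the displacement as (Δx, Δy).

(-1.1, -1.6)

The yellow sphere was at about (7.1, 6.7) and moved to about (6.0, 5.1).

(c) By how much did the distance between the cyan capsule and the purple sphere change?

-1.6

They were about 4.5 units apart before and 2.9 after — 1.6 units closer together.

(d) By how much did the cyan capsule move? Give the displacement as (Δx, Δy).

(0.7, -0.8)

The cyan capsule was at about (4.2, 5.1) and moved to about (4.9, 4.3).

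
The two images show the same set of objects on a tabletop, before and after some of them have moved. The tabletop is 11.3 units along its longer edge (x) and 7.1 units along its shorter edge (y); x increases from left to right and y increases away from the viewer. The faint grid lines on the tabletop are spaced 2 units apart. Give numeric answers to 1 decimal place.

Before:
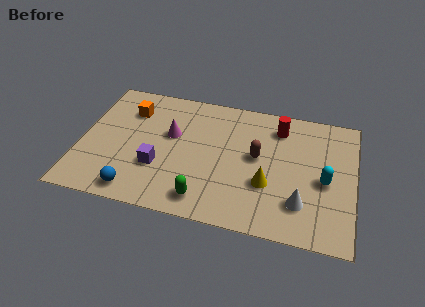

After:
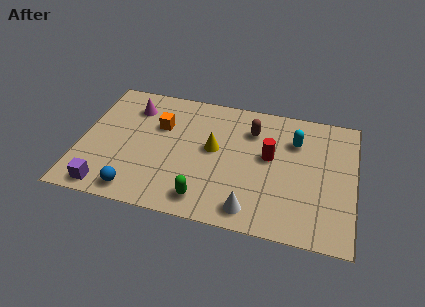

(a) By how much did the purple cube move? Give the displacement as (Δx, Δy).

(-2.0, -1.6)

From the two frames, the purple cube sits at roughly (3.3, 2.4) before and (1.3, 0.8) after.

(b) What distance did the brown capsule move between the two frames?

1.4

The brown capsule was near (7.3, 3.9) before and (7.0, 5.3) after, so it travelled √(0.3² + 1.4²) ≈ 1.4 units.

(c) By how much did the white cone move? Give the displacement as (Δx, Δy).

(-2.0, -0.8)

The white cone was at about (9.2, 1.8) and moved to about (7.2, 1.0).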